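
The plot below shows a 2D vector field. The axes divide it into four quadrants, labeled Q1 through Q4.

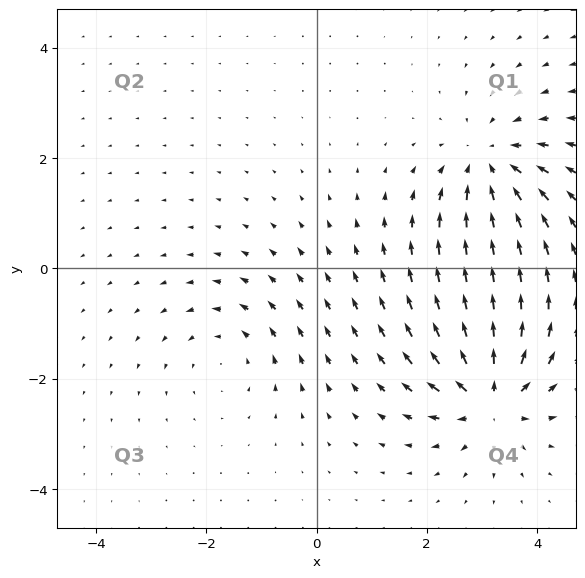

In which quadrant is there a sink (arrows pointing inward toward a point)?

The sink sits at approximately (3.1, 1.9), which lies in quadrant Q1. The divergence there is about -4, negative as expected for a sink.

Q1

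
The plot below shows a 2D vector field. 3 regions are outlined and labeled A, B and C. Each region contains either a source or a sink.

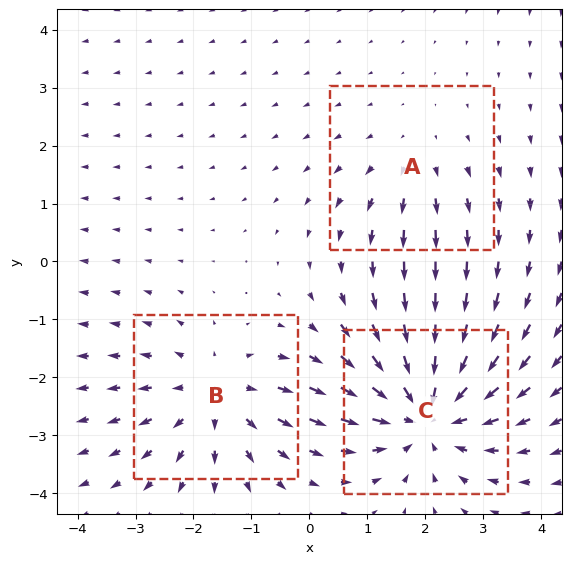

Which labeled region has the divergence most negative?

C

Divergence at each region's feature centre — A: about +2, B: about +3, C: about -4. Region C is most negative.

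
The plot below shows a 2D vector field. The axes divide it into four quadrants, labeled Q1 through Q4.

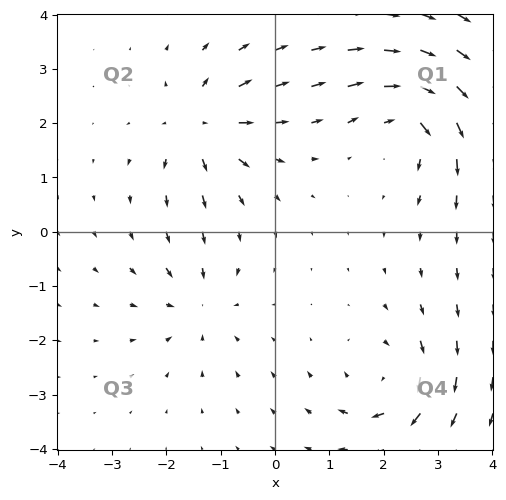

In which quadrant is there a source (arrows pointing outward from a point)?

The source sits at approximately (-1.4, 2.0), which lies in quadrant Q2. The divergence there is about +5, positive as expected for a source.

Q2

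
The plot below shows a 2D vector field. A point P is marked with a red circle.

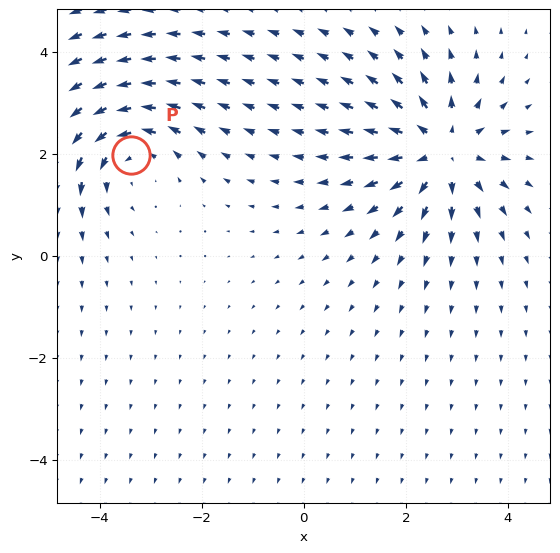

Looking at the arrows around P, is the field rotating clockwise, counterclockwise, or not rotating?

Near P at (-3.4, 2.0) the arrows circulate counterclockwise. The curl (z-component) there is about +3; positive curl means counterclockwise rotation.

counterclockwise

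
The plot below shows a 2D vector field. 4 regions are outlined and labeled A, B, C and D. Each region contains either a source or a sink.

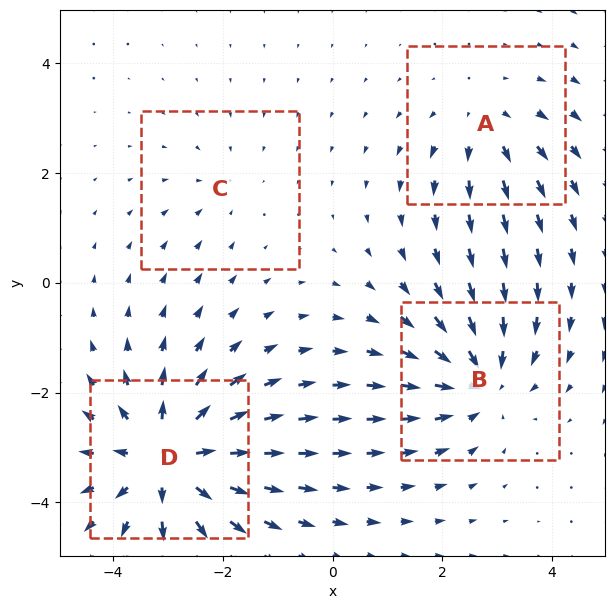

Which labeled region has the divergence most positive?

D

Divergence at each region's feature centre — A: about +3, B: about -5, C: about -2, D: about +7. Region D is most positive.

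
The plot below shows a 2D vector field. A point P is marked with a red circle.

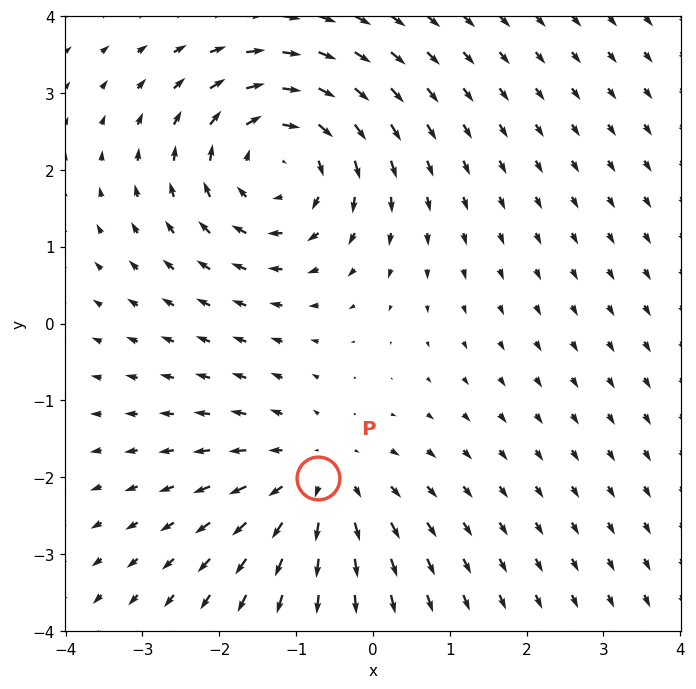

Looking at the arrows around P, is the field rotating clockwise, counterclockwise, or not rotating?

Near P at (-0.7, -2.0) the arrows show no circulation. The curl there is ≈0.

not rotating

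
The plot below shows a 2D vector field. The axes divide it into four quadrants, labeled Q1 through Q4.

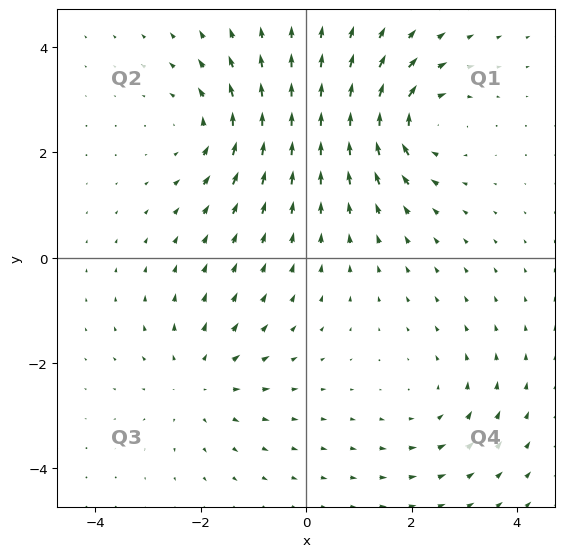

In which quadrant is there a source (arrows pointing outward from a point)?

Q3

The source sits at approximately (-2.0, -2.3), which lies in quadrant Q3. The divergence there is about +3, positive as expected for a source.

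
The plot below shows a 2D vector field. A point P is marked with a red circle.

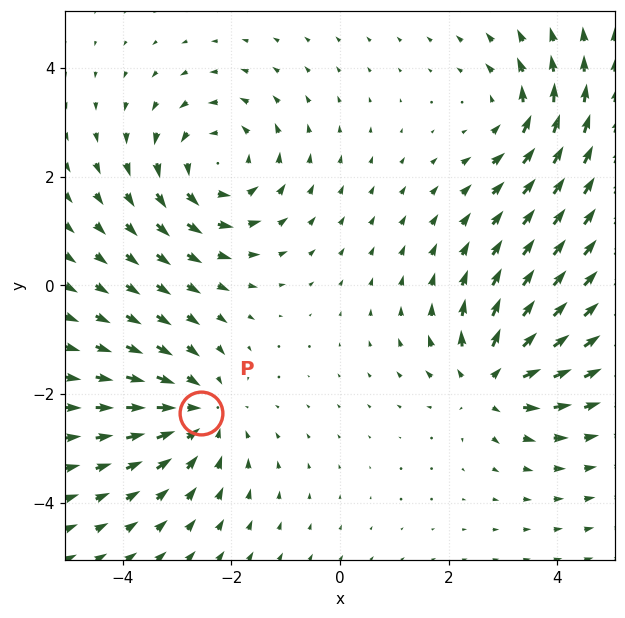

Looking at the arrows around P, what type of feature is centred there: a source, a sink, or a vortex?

sink

At P (-2.6, -2.4) the arrows converge inward. Divergence about -3, curl ≈0 — negative divergence with near-zero curl is a sink.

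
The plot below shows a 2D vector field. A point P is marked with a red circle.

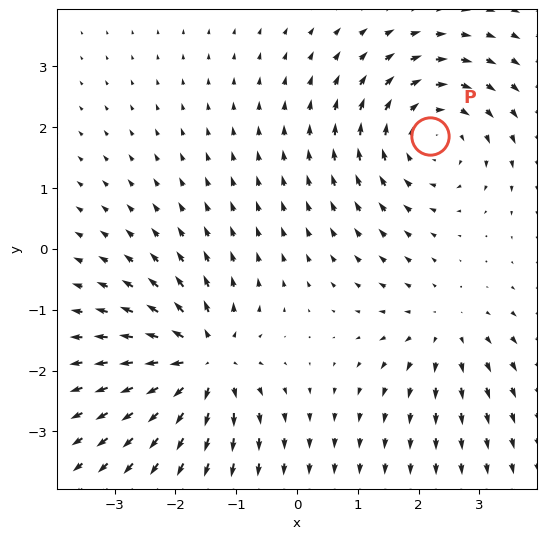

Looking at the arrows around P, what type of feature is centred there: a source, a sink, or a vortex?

At P (2.2, 1.9) the arrows circulate clockwise. Divergence ≈0, curl about -4 — near-zero divergence with nonzero curl is a vortex.

vortex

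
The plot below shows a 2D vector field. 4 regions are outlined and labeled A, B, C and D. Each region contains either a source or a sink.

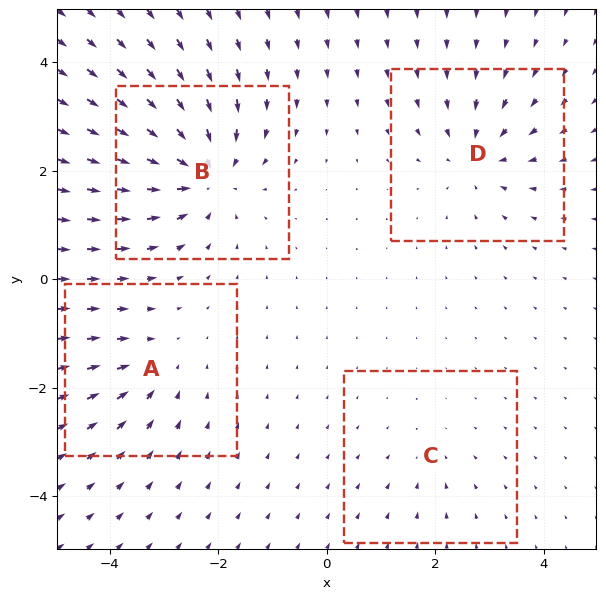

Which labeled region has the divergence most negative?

Divergence at each region's feature centre — A: about -4, B: about -7, C: about -2, D: about -5. Region B is most negative.

B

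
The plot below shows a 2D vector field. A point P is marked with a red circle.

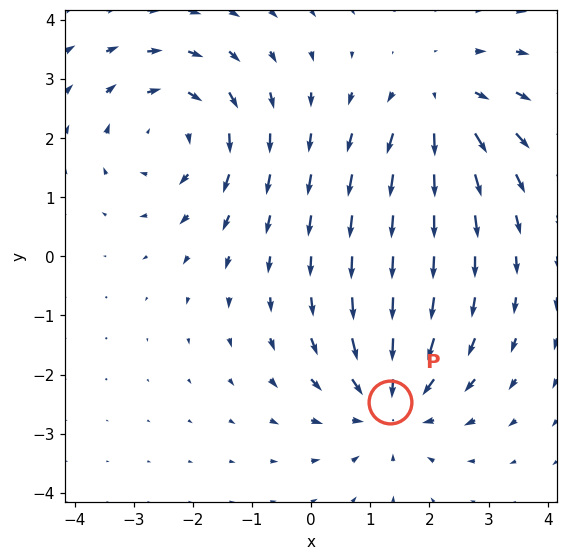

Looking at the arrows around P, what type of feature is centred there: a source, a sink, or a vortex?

sink

At P (1.3, -2.5) the arrows converge inward. Divergence about -4, curl ≈0 — negative divergence with near-zero curl is a sink.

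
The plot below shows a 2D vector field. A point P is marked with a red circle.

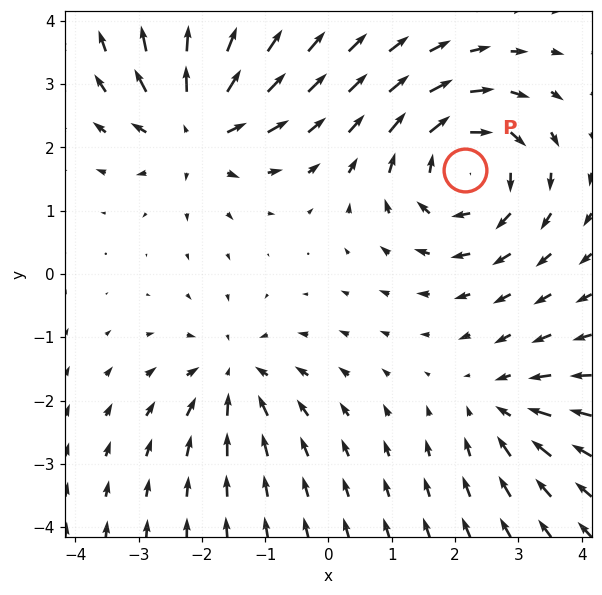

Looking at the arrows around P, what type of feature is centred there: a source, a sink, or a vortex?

At P (2.2, 1.6) the arrows circulate clockwise. Divergence ≈0, curl about -5 — near-zero divergence with nonzero curl is a vortex.

vortex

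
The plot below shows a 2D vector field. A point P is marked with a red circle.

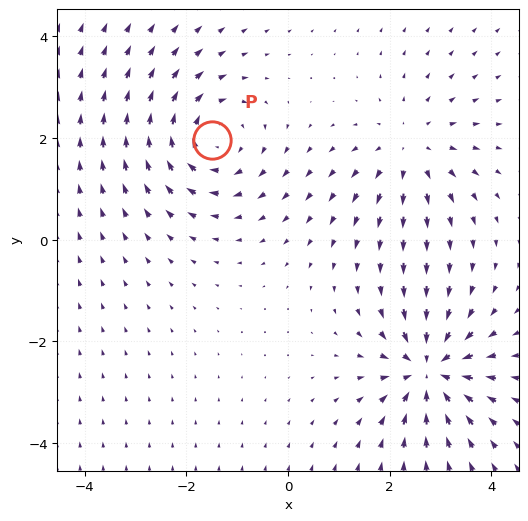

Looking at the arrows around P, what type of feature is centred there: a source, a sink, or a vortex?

vortex

At P (-1.5, 2.0) the arrows circulate clockwise. Divergence ≈0, curl about -3 — near-zero divergence with nonzero curl is a vortex.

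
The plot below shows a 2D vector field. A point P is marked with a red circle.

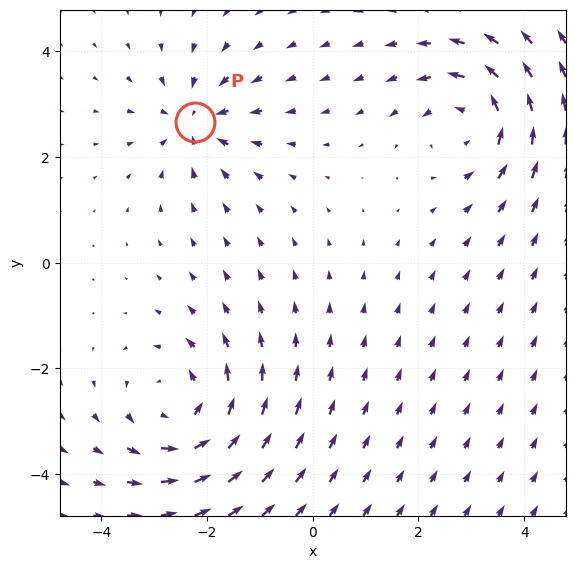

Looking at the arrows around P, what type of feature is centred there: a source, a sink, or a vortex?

At P (-2.2, 2.7) the arrows converge inward. Divergence about -3, curl ≈0 — negative divergence with near-zero curl is a sink.

sink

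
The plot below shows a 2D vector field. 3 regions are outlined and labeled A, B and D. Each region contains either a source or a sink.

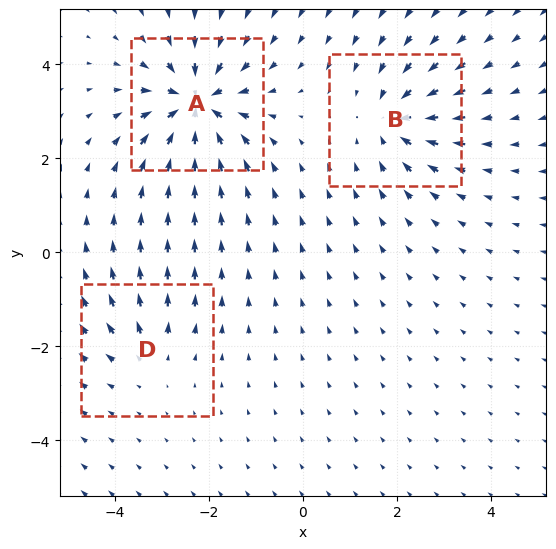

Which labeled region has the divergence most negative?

A

Divergence at each region's feature centre — A: about -6, B: about -4, D: about +3. Region A is most negative.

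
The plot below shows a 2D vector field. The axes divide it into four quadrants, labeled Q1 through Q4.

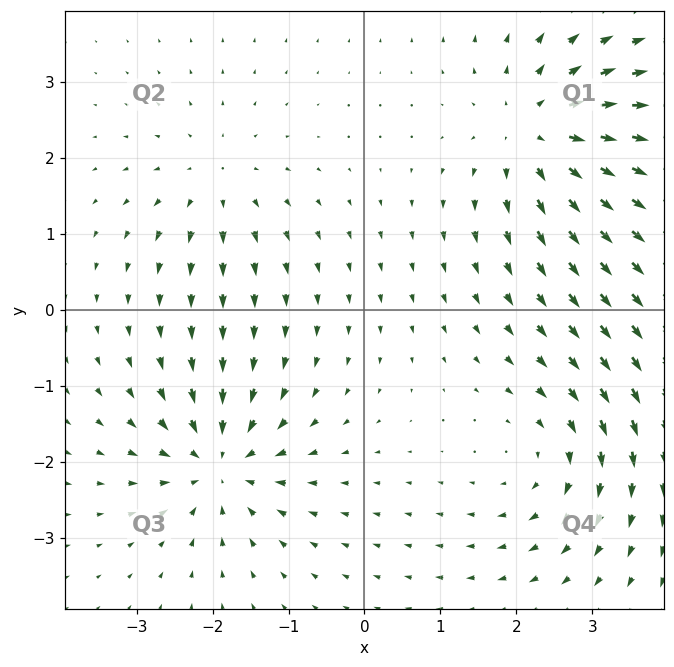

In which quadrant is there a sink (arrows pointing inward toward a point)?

Q3

The sink sits at approximately (-1.9, -2.0), which lies in quadrant Q3. The divergence there is about -5, negative as expected for a sink.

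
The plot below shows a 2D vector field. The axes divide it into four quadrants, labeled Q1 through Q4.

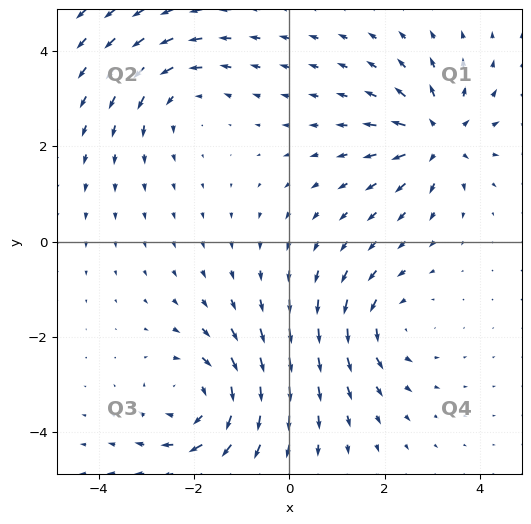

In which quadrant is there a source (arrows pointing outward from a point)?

The source sits at approximately (3.1, 2.2), which lies in quadrant Q1. The divergence there is about +5, positive as expected for a source.

Q1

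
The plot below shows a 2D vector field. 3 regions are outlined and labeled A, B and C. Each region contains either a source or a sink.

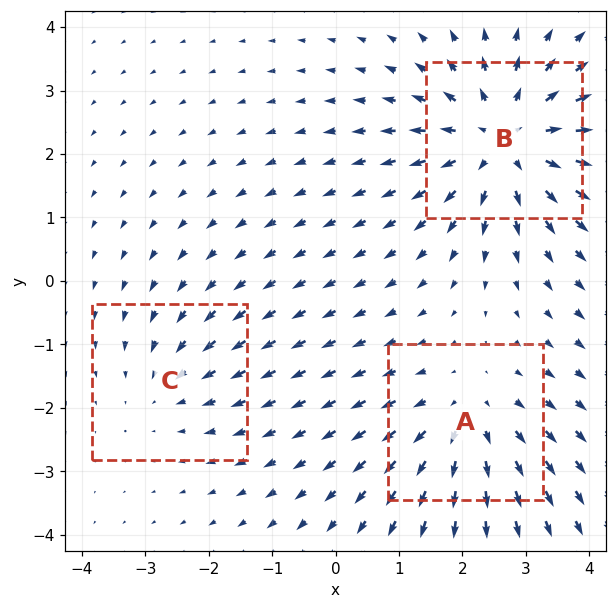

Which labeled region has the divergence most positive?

B

Divergence at each region's feature centre — A: about +3, B: about +4, C: about -2. Region B is most positive.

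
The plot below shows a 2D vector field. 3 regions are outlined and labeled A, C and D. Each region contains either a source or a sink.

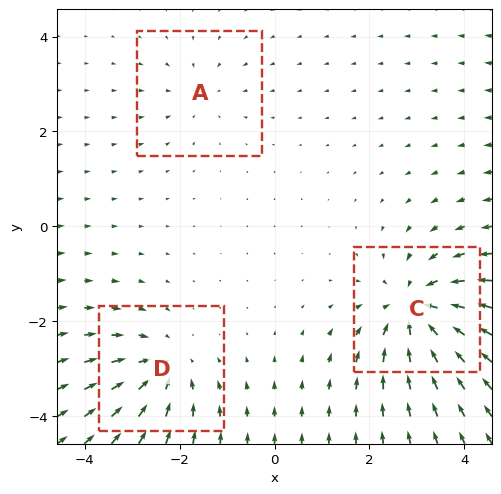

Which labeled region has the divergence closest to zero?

A

Divergence at each region's feature centre — A: about -2, C: about -5, D: about -4. Region A is closest to zero.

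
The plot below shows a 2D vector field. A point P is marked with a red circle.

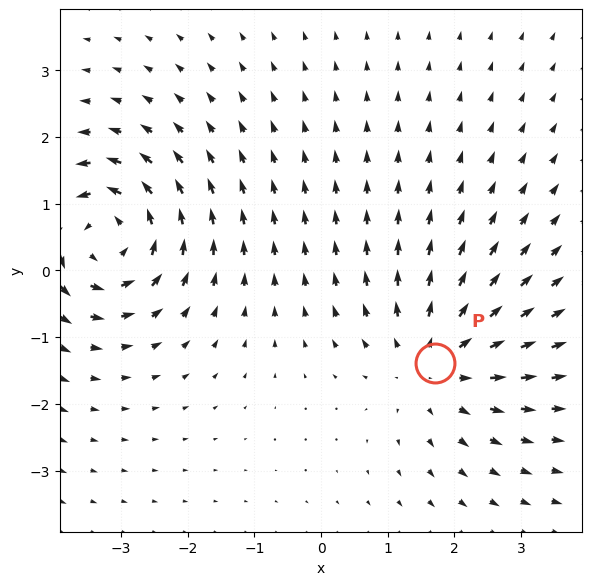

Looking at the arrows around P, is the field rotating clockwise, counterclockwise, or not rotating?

Near P at (1.7, -1.4) the arrows show no circulation. The curl there is ≈0.

not rotating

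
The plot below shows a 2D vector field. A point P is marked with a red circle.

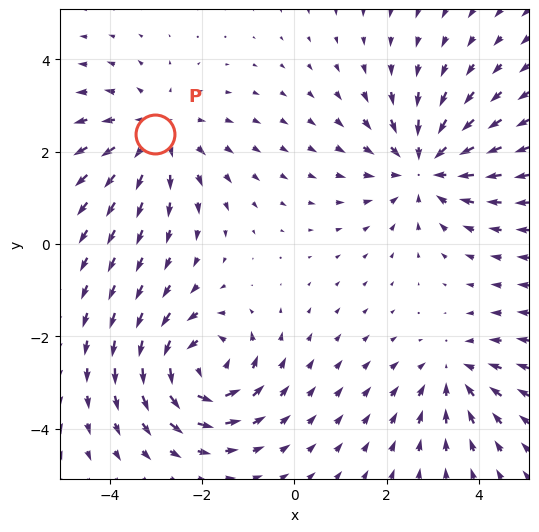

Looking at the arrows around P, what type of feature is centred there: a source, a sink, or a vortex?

At P (-3.0, 2.4) the arrows spread outward. Divergence about +3, curl ≈0 — positive divergence with near-zero curl is a source.

source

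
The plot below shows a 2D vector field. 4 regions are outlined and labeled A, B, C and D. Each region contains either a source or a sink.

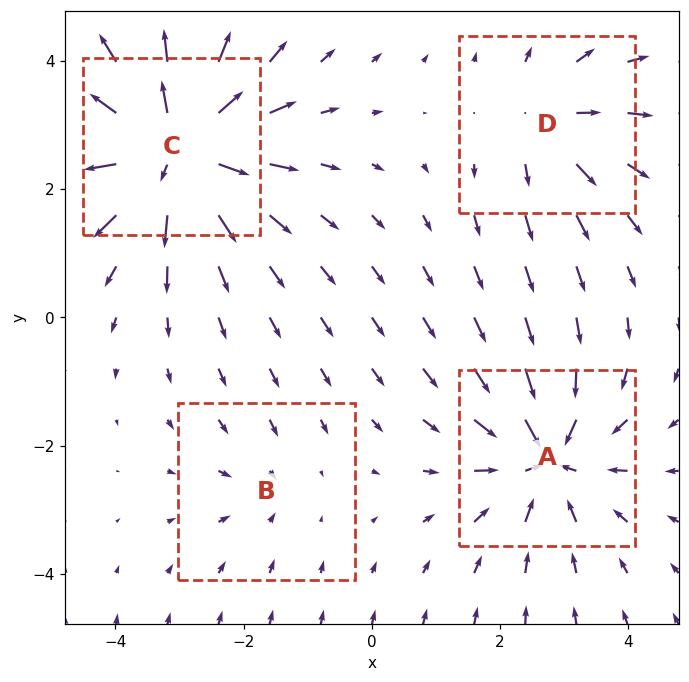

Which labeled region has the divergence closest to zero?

B

Divergence at each region's feature centre — A: about -6, B: about -2, C: about +8, D: about +4. Region B is closest to zero.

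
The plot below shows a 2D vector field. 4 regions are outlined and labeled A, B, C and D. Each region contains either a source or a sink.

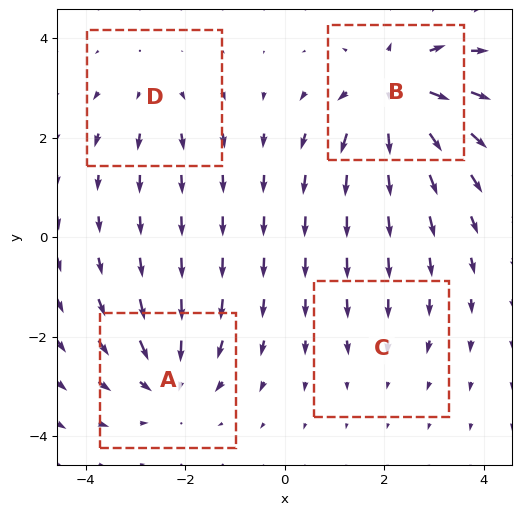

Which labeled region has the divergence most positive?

Divergence at each region's feature centre — A: about -4, B: about +6, C: about -2, D: about +3. Region B is most positive.

B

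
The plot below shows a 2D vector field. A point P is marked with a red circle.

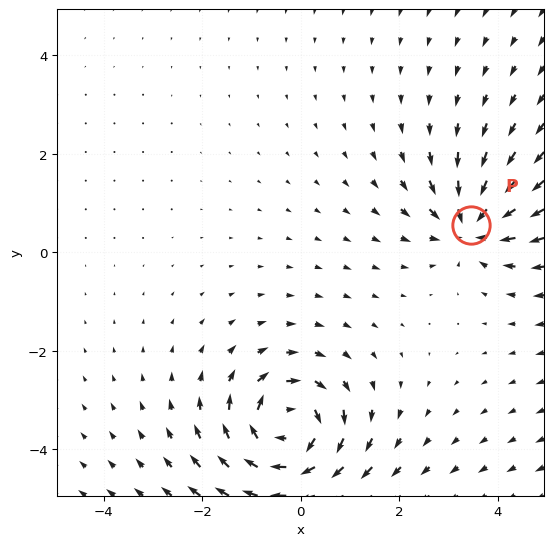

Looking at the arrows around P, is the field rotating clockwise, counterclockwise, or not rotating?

Near P at (3.5, 0.6) the arrows show no circulation. The curl there is ≈0.

not rotating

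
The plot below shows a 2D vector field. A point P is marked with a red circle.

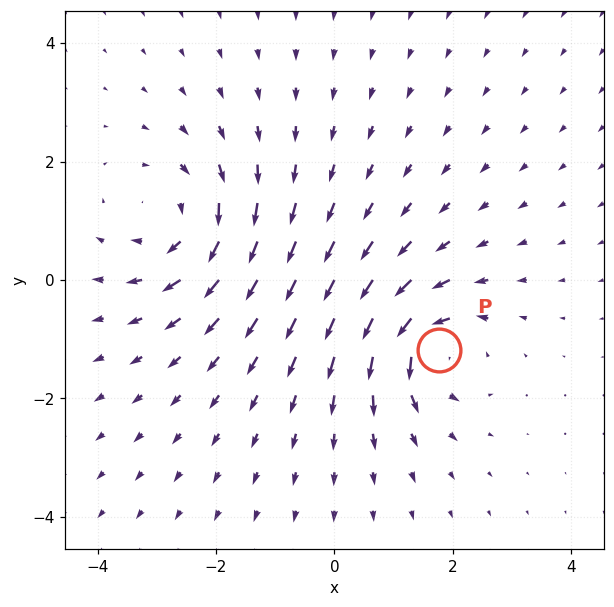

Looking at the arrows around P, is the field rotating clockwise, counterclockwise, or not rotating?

Near P at (1.8, -1.2) the arrows circulate counterclockwise. The curl (z-component) there is about +4; positive curl means counterclockwise rotation.

counterclockwise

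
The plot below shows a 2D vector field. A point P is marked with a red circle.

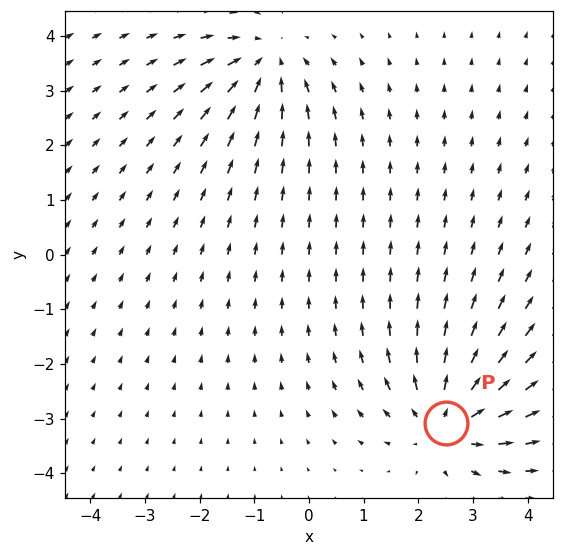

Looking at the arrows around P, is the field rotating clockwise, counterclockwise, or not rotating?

Near P at (2.5, -3.1) the arrows show no circulation. The curl there is ≈0.

not rotating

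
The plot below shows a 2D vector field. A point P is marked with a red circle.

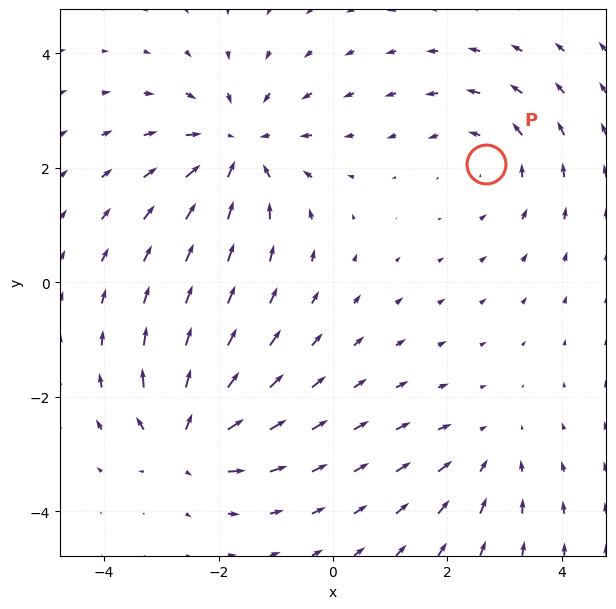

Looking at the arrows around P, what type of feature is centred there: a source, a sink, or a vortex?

At P (2.7, 2.1) the arrows circulate counterclockwise. Divergence ≈0, curl about +3 — near-zero divergence with nonzero curl is a vortex.

vortex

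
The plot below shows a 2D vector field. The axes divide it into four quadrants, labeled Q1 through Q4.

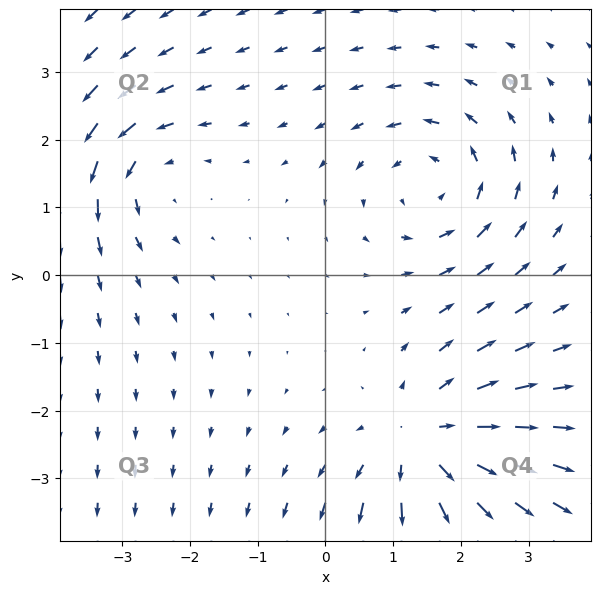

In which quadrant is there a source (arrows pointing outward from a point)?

The source sits at approximately (1.5, -2.5), which lies in quadrant Q4. The divergence there is about +4, positive as expected for a source.

Q4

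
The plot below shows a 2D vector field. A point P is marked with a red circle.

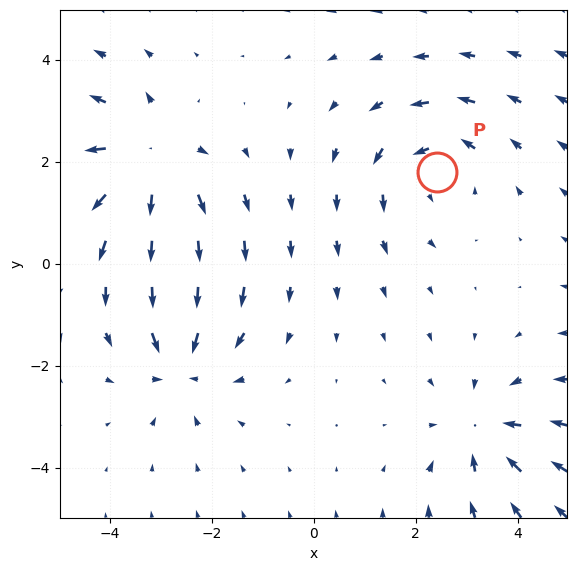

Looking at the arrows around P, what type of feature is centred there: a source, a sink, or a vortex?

At P (2.4, 1.8) the arrows circulate counterclockwise. Divergence ≈0, curl about +3 — near-zero divergence with nonzero curl is a vortex.

vortex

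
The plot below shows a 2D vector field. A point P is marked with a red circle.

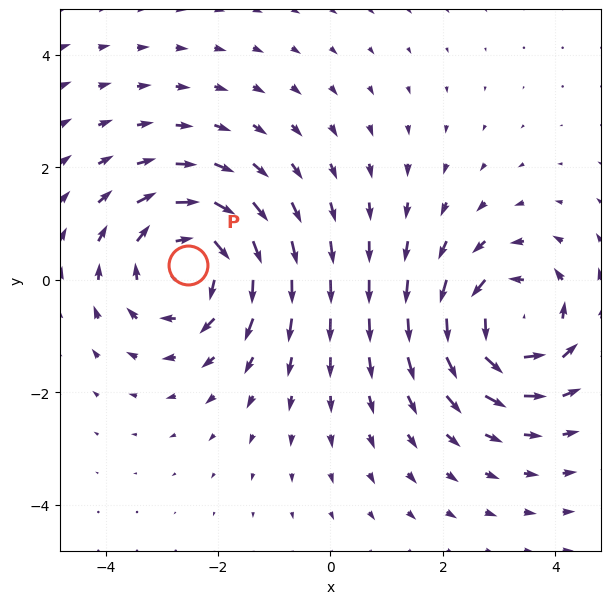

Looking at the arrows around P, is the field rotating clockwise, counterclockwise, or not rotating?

clockwise

Near P at (-2.5, 0.3) the arrows circulate clockwise. The curl (z-component) there is about -4; negative curl means clockwise rotation.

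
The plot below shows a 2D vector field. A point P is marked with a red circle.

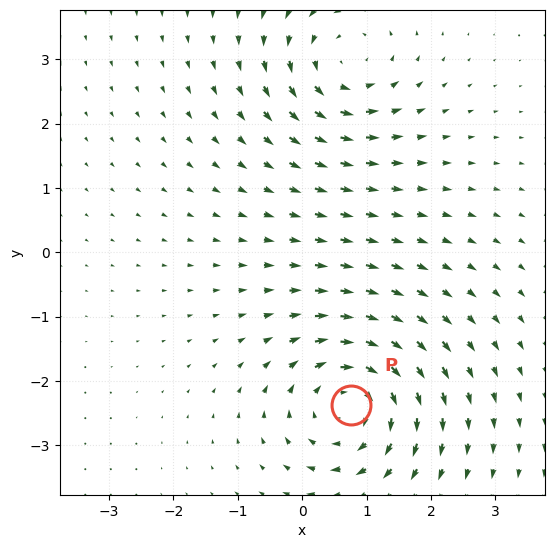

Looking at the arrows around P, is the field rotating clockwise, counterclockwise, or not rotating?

clockwise

Near P at (0.8, -2.4) the arrows circulate clockwise. The curl (z-component) there is about -4; negative curl means clockwise rotation.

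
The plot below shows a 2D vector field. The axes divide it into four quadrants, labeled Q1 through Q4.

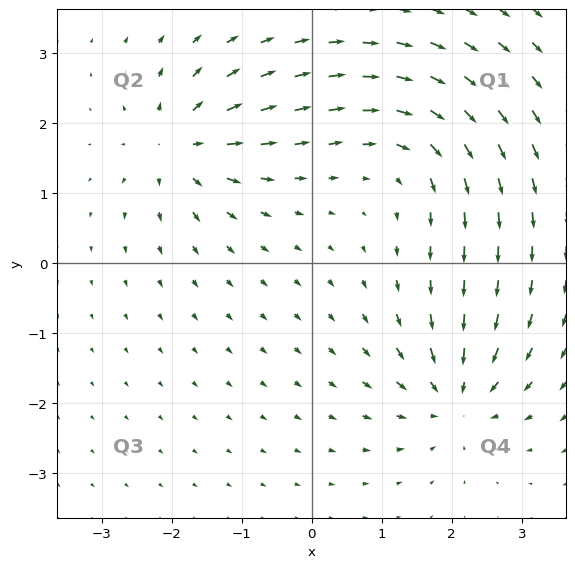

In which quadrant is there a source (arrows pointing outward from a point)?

The source sits at approximately (-1.9, 1.7), which lies in quadrant Q2. The divergence there is about +6, positive as expected for a source.

Q2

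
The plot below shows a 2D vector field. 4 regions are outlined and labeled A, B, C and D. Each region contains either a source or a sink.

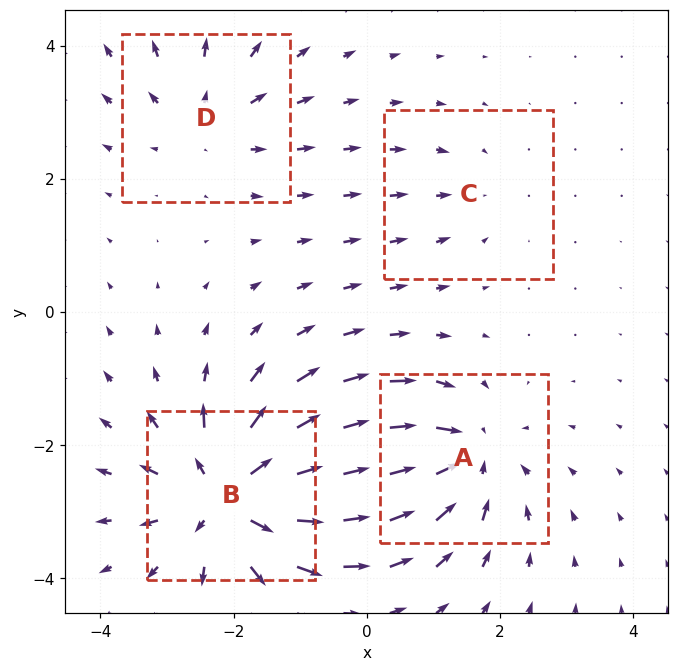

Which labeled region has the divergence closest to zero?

Divergence at each region's feature centre — A: about -5, B: about +7, C: about -2, D: about +4. Region C is closest to zero.

C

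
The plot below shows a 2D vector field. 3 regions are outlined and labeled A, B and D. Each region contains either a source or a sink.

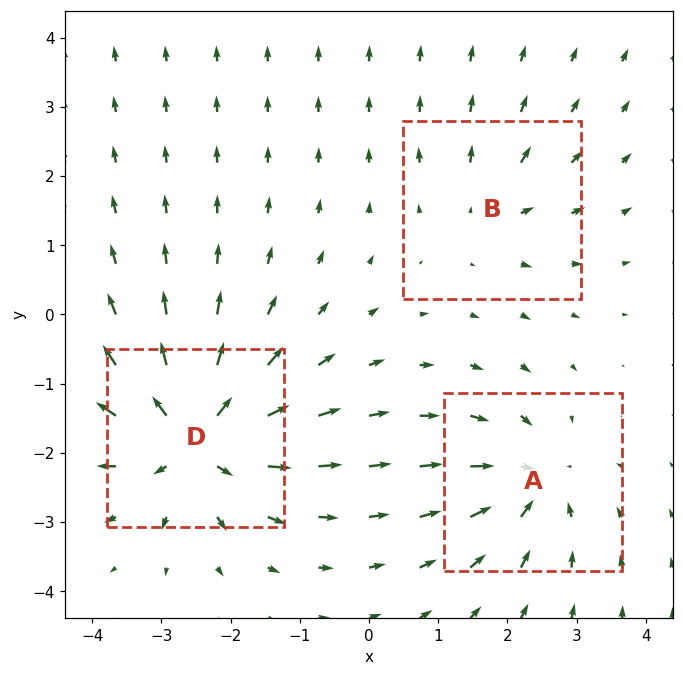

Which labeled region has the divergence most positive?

Divergence at each region's feature centre — A: about -4, B: about +2, D: about +6. Region D is most positive.

D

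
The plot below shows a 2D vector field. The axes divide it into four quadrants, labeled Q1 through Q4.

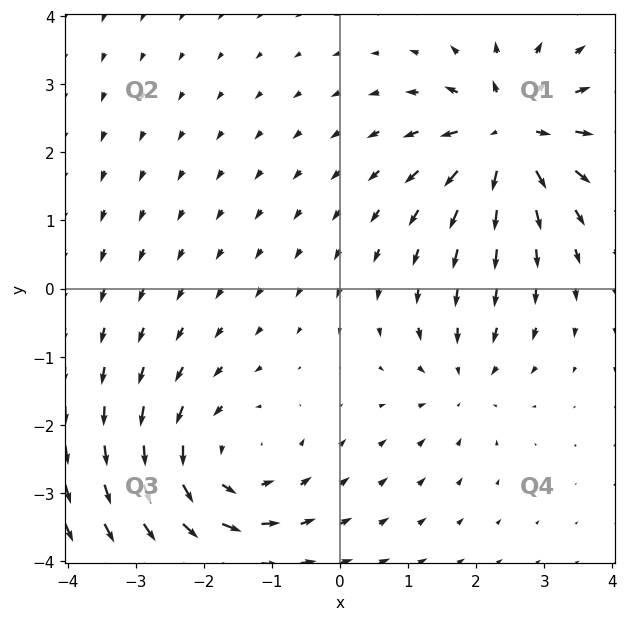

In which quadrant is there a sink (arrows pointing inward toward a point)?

The sink sits at approximately (1.8, -1.3), which lies in quadrant Q4. The divergence there is about -3, negative as expected for a sink.

Q4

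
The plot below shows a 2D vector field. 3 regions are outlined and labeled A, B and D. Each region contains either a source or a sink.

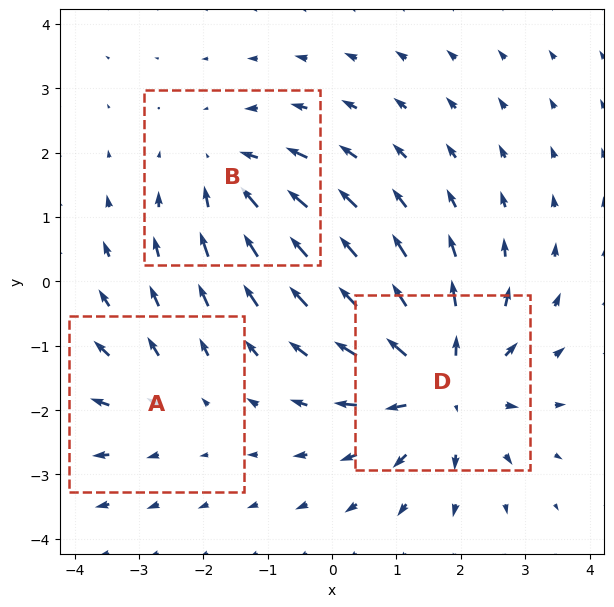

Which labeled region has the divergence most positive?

Divergence at each region's feature centre — A: about +2, B: about -3, D: about +5. Region D is most positive.

D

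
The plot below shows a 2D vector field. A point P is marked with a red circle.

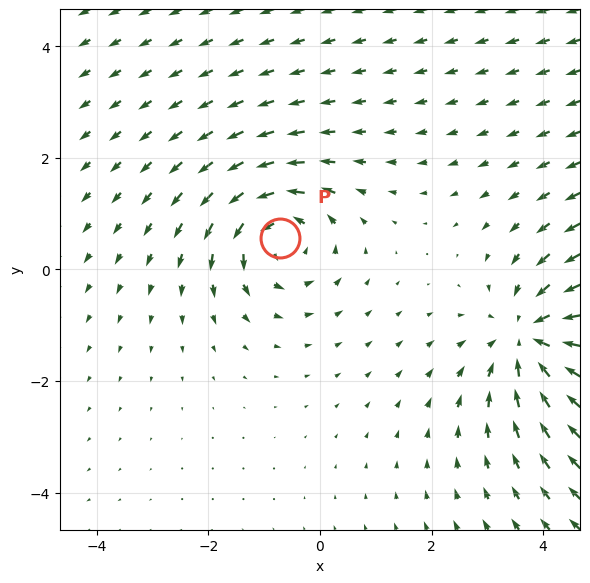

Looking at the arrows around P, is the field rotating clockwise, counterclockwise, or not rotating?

Near P at (-0.7, 0.6) the arrows circulate counterclockwise. The curl (z-component) there is about +4; positive curl means counterclockwise rotation.

counterclockwise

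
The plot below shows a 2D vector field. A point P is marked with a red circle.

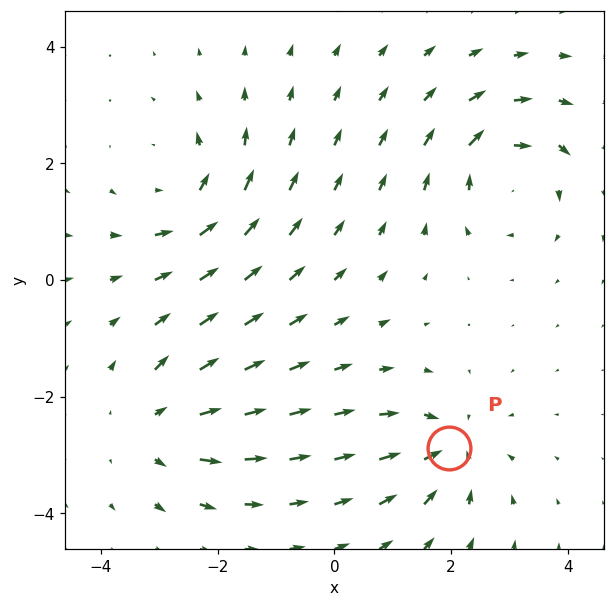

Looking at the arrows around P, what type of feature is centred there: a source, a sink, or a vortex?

At P (2.0, -2.9) the arrows converge inward. Divergence about -6, curl ≈0 — negative divergence with near-zero curl is a sink.

sink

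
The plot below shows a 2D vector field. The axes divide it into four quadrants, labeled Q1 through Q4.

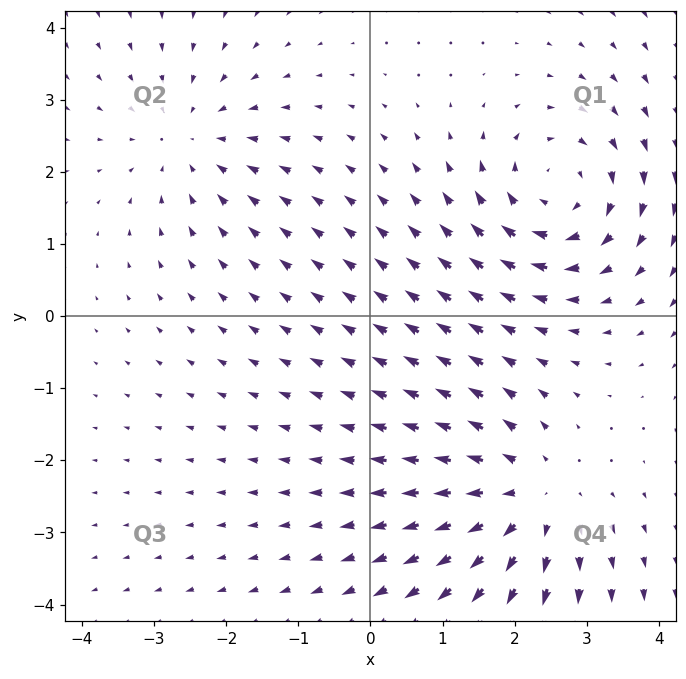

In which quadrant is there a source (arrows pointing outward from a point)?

The source sits at approximately (2.2, -2.5), which lies in quadrant Q4. The divergence there is about +4, positive as expected for a source.

Q4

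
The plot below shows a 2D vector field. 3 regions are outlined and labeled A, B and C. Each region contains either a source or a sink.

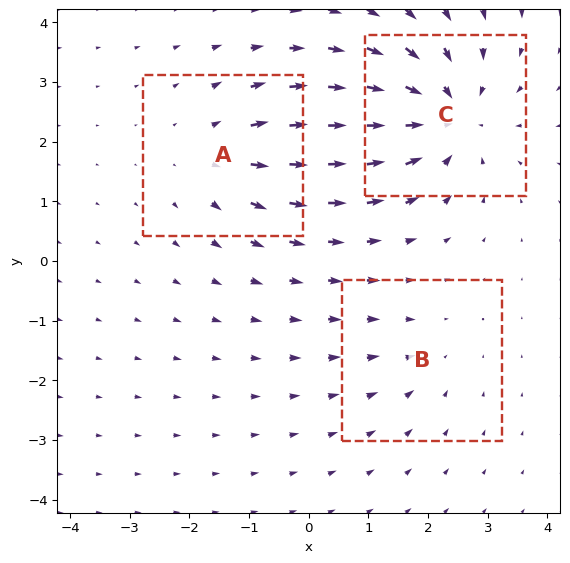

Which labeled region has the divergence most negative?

Divergence at each region's feature centre — A: about +3, B: about -2, C: about -5. Region C is most negative.

C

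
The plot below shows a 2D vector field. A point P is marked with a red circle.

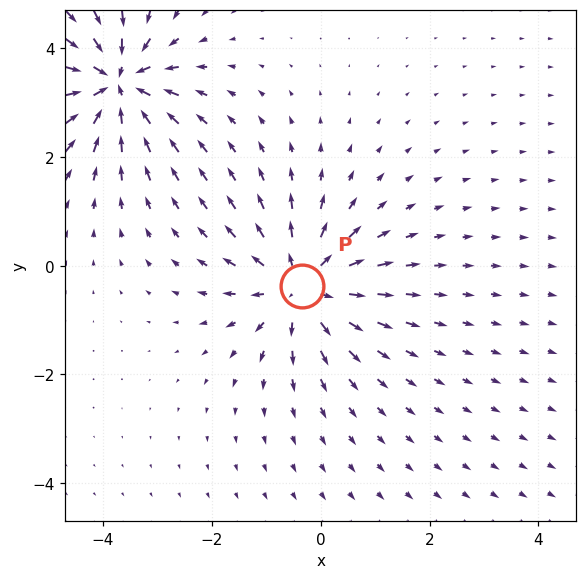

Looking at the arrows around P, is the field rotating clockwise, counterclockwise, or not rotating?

not rotating

Near P at (-0.3, -0.4) the arrows show no circulation. The curl there is ≈0.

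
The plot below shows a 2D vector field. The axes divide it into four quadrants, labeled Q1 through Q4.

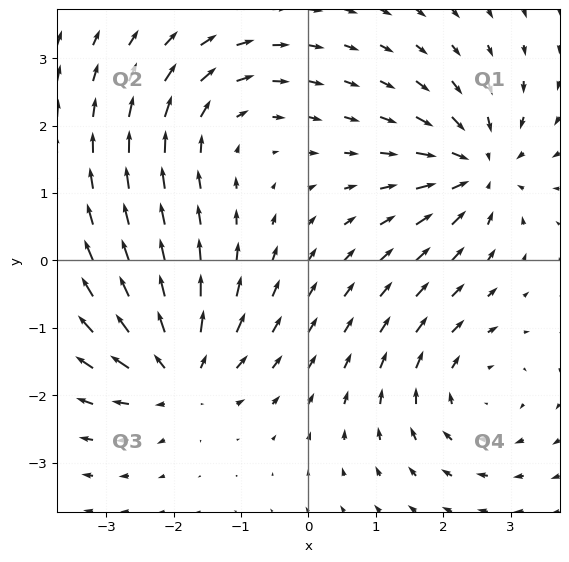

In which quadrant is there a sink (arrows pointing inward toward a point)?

The sink sits at approximately (2.5, 1.4), which lies in quadrant Q1. The divergence there is about -6, negative as expected for a sink.

Q1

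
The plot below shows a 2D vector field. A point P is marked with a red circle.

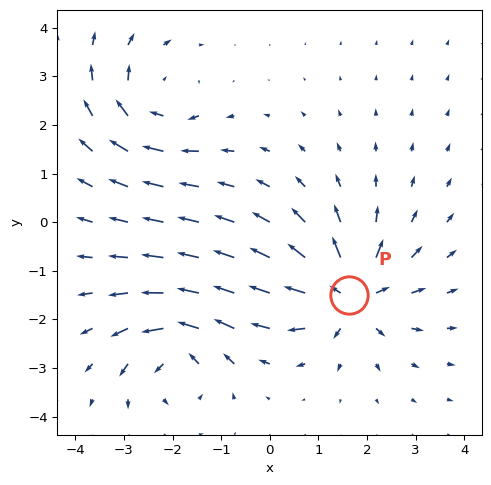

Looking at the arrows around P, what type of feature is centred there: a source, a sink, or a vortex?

source

At P (1.6, -1.5) the arrows spread outward. Divergence about +6, curl ≈0 — positive divergence with near-zero curl is a source.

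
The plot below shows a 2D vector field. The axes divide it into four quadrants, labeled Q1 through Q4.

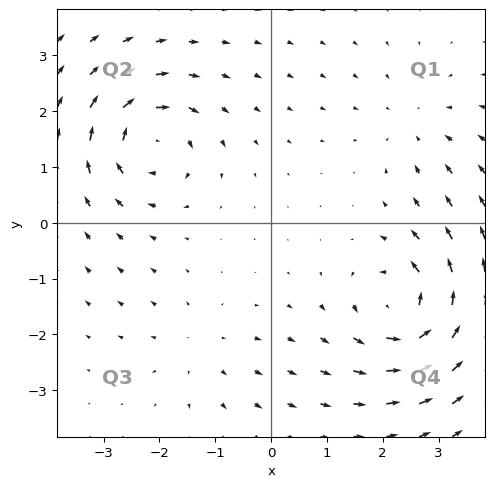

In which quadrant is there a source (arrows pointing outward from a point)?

The source sits at approximately (-1.3, -2.3), which lies in quadrant Q3. The divergence there is about +2, positive as expected for a source.

Q3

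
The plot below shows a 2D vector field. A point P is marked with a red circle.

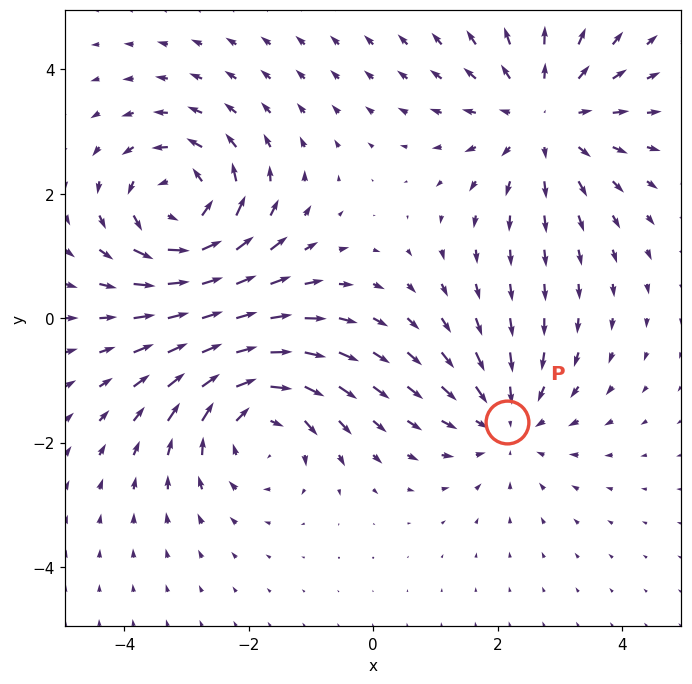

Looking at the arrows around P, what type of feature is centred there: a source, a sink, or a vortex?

At P (2.1, -1.7) the arrows converge inward. Divergence about -3, curl ≈0 — negative divergence with near-zero curl is a sink.

sink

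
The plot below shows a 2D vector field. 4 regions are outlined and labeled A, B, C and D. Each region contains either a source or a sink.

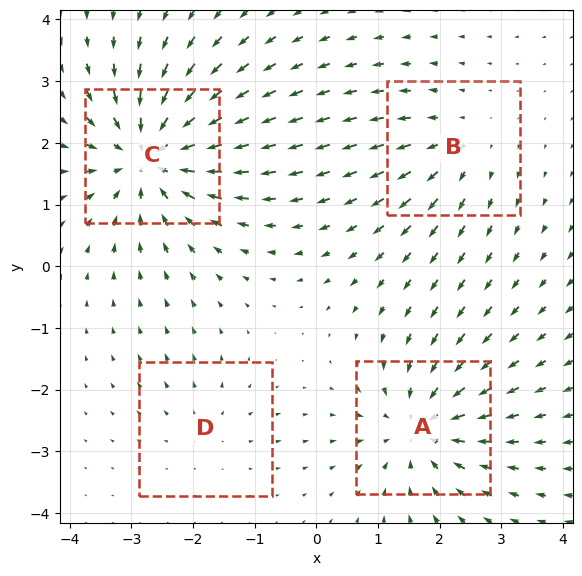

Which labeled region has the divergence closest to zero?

Divergence at each region's feature centre — A: about -5, B: about +3, C: about -7, D: about +2. Region D is closest to zero.

D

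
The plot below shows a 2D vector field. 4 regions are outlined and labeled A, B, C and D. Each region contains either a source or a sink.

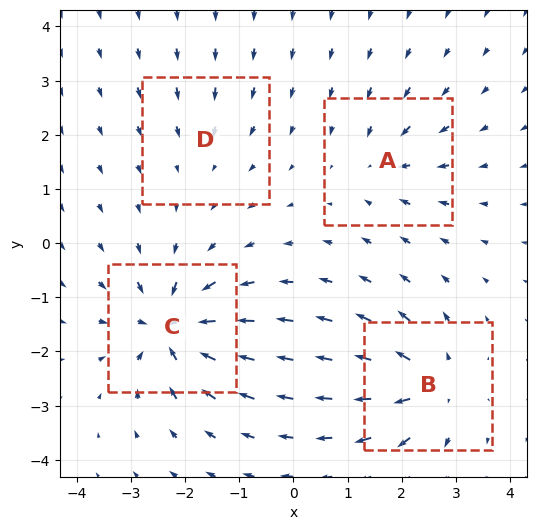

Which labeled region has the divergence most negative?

C

Divergence at each region's feature centre — A: about -4, B: about +7, C: about -9, D: about -3. Region C is most negative.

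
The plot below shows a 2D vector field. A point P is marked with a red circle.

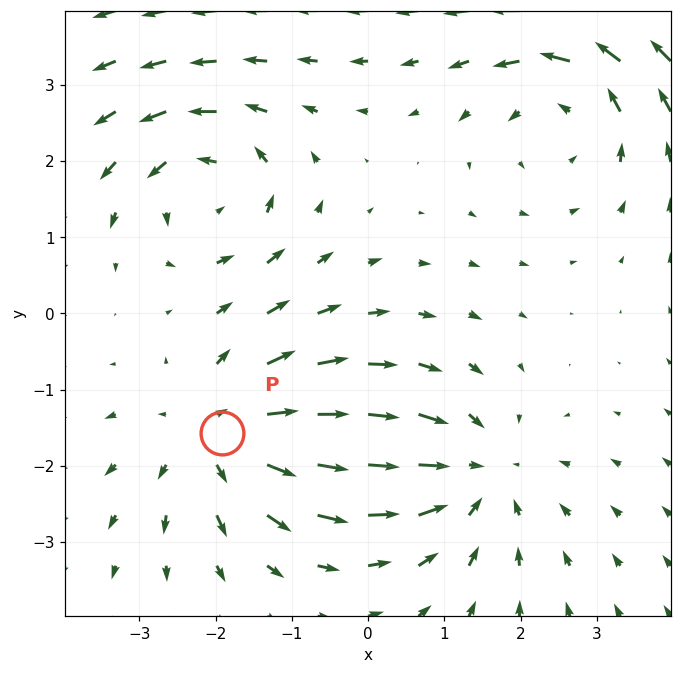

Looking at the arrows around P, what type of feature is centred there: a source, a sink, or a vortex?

source

At P (-1.9, -1.6) the arrows spread outward. Divergence about +3, curl ≈0 — positive divergence with near-zero curl is a source.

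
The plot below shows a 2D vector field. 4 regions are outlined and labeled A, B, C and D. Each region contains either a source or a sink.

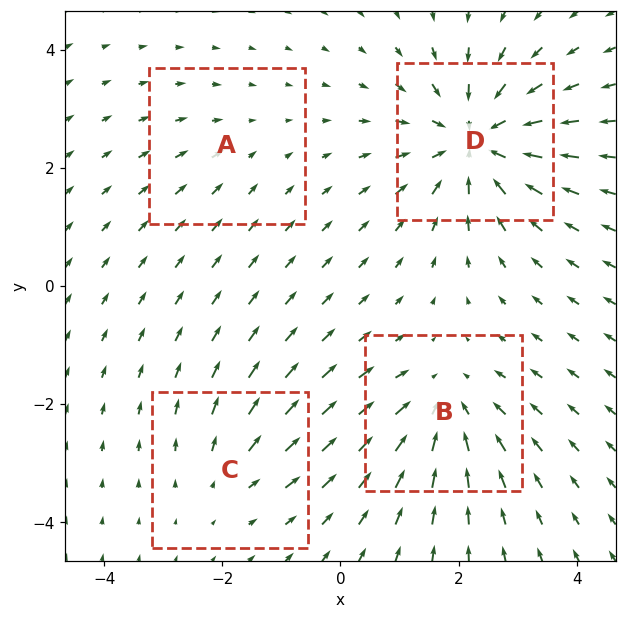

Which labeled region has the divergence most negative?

D

Divergence at each region's feature centre — A: about -2, B: about -5, C: about +3, D: about -7. Region D is most negative.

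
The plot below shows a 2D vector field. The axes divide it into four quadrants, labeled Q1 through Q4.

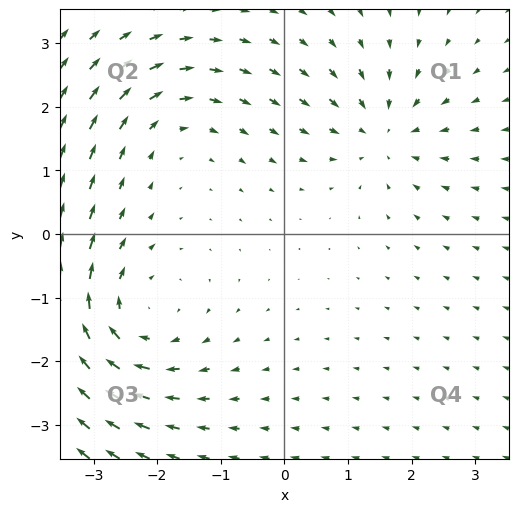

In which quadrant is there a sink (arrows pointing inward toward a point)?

Q1

The sink sits at approximately (1.6, 1.6), which lies in quadrant Q1. The divergence there is about -3, negative as expected for a sink.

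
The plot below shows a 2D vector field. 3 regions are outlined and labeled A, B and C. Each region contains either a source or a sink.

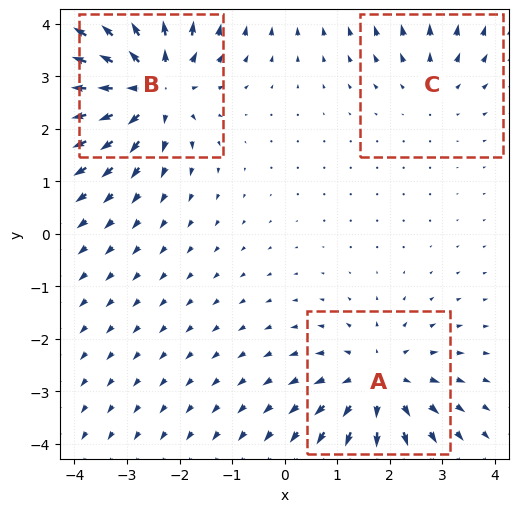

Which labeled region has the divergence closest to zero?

Divergence at each region's feature centre — A: about +3, B: about +5, C: about +2. Region C is closest to zero.

C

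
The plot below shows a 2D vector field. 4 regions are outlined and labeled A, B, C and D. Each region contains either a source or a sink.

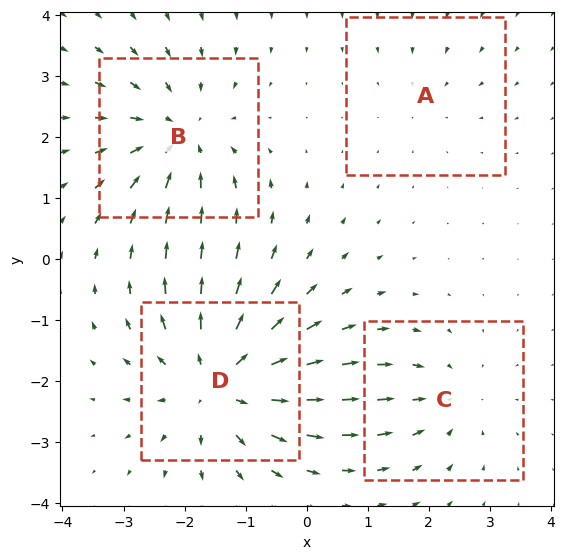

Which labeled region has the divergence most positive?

D

Divergence at each region's feature centre — A: about -2, B: about -5, C: about -3, D: about +6. Region D is most positive.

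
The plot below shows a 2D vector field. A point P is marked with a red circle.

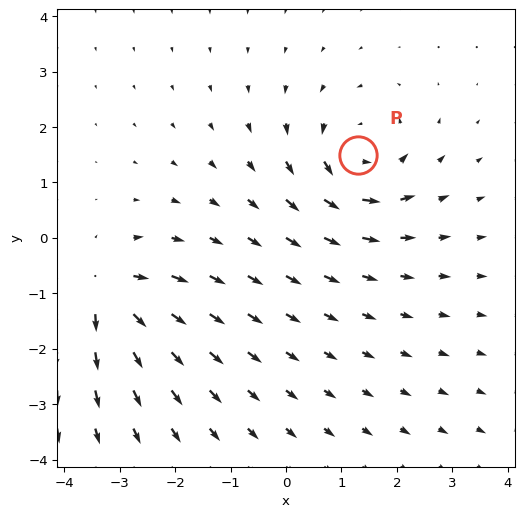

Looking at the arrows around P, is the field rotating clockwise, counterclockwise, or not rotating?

Near P at (1.3, 1.5) the arrows circulate counterclockwise. The curl (z-component) there is about +6; positive curl means counterclockwise rotation.

counterclockwise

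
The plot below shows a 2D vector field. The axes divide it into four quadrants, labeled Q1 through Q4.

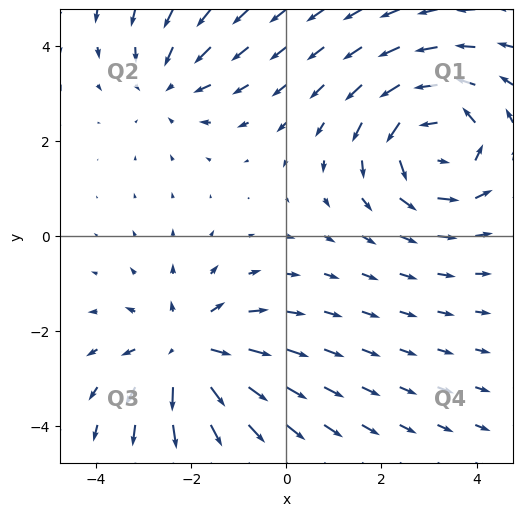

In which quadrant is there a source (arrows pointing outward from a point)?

Q3

The source sits at approximately (-2.1, -2.4), which lies in quadrant Q3. The divergence there is about +4, positive as expected for a source.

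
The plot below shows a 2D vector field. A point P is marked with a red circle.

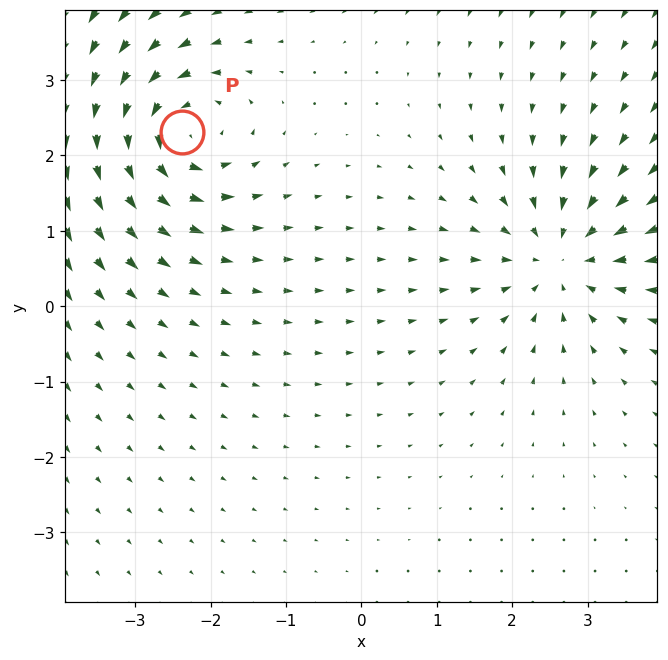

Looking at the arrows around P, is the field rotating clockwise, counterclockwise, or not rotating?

counterclockwise

Near P at (-2.4, 2.3) the arrows circulate counterclockwise. The curl (z-component) there is about +4; positive curl means counterclockwise rotation.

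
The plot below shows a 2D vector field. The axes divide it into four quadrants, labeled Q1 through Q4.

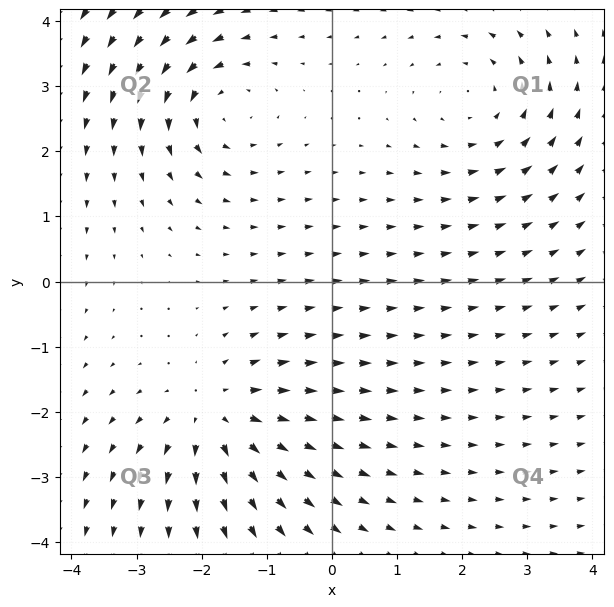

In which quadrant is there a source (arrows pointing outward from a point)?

The source sits at approximately (-1.8, -2.1), which lies in quadrant Q3. The divergence there is about +4, positive as expected for a source.

Q3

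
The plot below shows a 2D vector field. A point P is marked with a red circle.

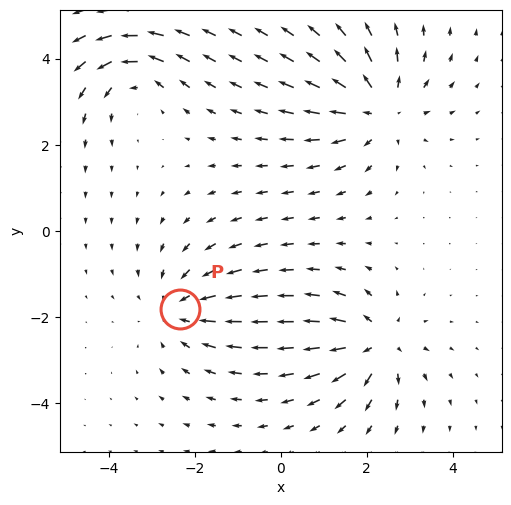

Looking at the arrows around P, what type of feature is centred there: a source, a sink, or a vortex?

sink

At P (-2.3, -1.8) the arrows converge inward. Divergence about -2, curl ≈0 — negative divergence with near-zero curl is a sink.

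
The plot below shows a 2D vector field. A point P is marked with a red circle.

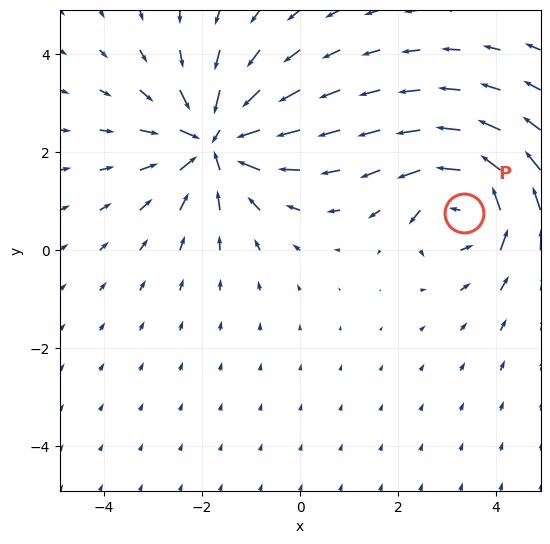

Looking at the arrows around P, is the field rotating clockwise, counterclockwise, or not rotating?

counterclockwise

Near P at (3.4, 0.8) the arrows circulate counterclockwise. The curl (z-component) there is about +5; positive curl means counterclockwise rotation.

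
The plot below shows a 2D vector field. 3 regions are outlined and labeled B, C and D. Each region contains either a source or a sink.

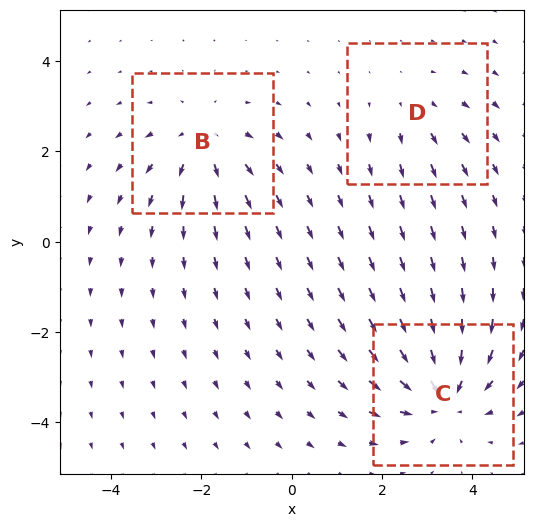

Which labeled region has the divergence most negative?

C

Divergence at each region's feature centre — B: about +3, C: about -4, D: about +2. Region C is most negative.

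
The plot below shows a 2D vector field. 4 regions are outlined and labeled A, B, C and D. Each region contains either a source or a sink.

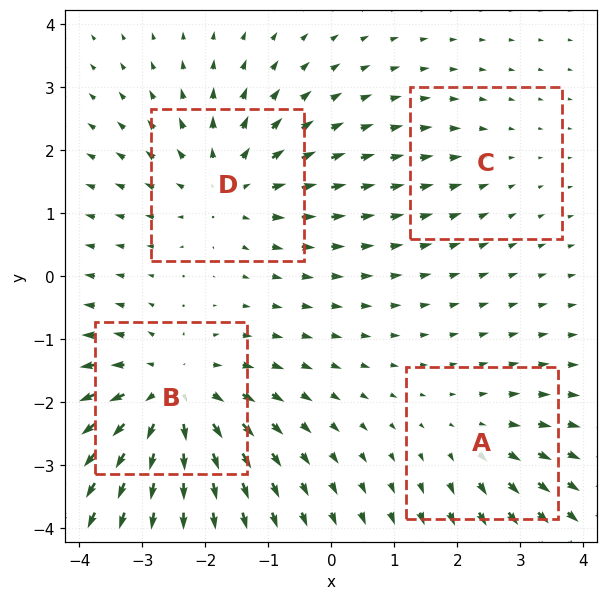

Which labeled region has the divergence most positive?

B

Divergence at each region's feature centre — A: about +3, B: about +6, C: about -2, D: about +5. Region B is most positive.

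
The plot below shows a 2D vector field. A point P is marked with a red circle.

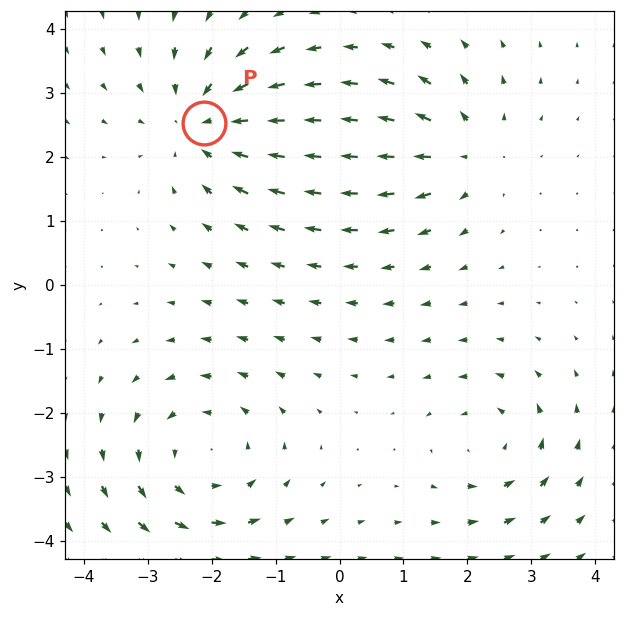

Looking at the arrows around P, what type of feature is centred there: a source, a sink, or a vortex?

sink

At P (-2.1, 2.5) the arrows converge inward. Divergence about -4, curl ≈0 — negative divergence with near-zero curl is a sink.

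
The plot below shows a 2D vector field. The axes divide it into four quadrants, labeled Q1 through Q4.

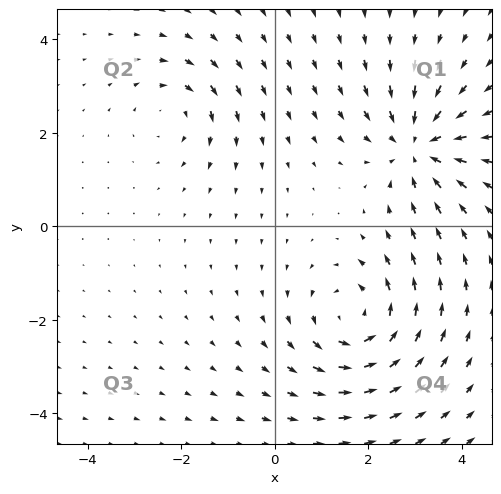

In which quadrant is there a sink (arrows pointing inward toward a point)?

The sink sits at approximately (3.1, 1.7), which lies in quadrant Q1. The divergence there is about -5, negative as expected for a sink.

Q1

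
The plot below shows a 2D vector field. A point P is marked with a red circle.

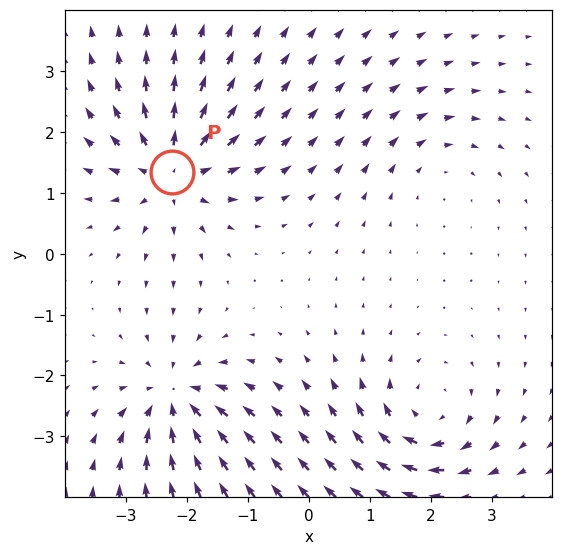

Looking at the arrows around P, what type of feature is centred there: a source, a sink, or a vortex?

source

At P (-2.3, 1.3) the arrows spread outward. Divergence about +6, curl ≈0 — positive divergence with near-zero curl is a source.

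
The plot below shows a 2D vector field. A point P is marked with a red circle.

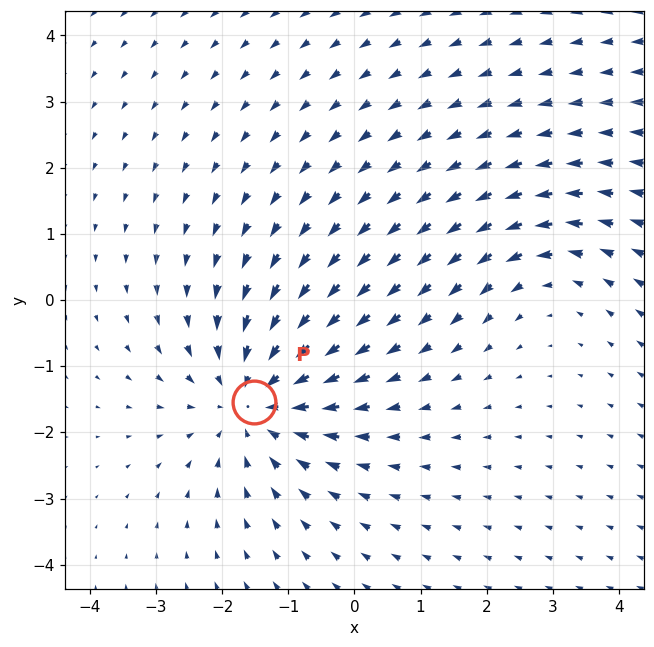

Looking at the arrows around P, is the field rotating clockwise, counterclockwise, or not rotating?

Near P at (-1.5, -1.5) the arrows show no circulation. The curl there is ≈0.

not rotating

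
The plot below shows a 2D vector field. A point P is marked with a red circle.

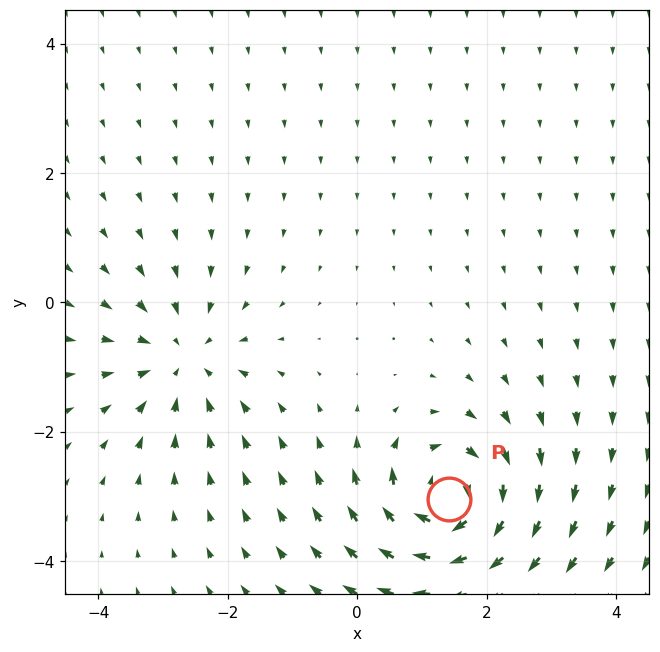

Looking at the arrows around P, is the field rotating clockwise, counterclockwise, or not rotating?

clockwise

Near P at (1.4, -3.0) the arrows circulate clockwise. The curl (z-component) there is about -6; negative curl means clockwise rotation.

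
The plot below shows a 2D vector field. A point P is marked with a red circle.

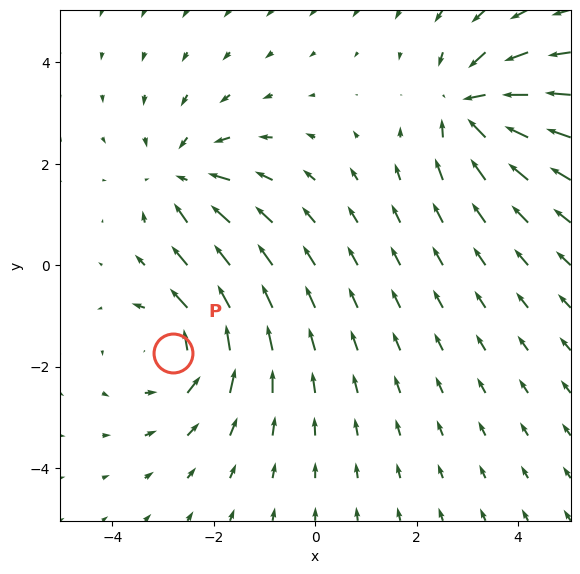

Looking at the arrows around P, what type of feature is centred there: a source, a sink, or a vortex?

At P (-2.8, -1.7) the arrows circulate counterclockwise. Divergence ≈0, curl about +4 — near-zero divergence with nonzero curl is a vortex.

vortex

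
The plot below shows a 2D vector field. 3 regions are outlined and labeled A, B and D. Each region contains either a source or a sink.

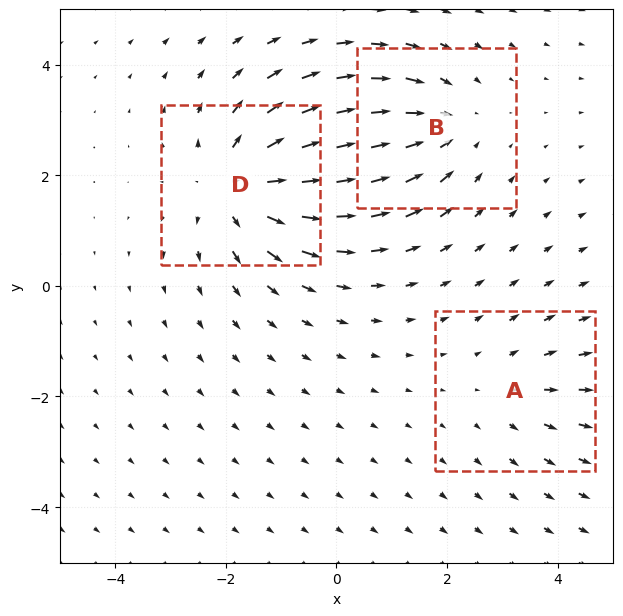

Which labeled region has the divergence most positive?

Divergence at each region's feature centre — A: about +2, B: about -3, D: about +4. Region D is most positive.

D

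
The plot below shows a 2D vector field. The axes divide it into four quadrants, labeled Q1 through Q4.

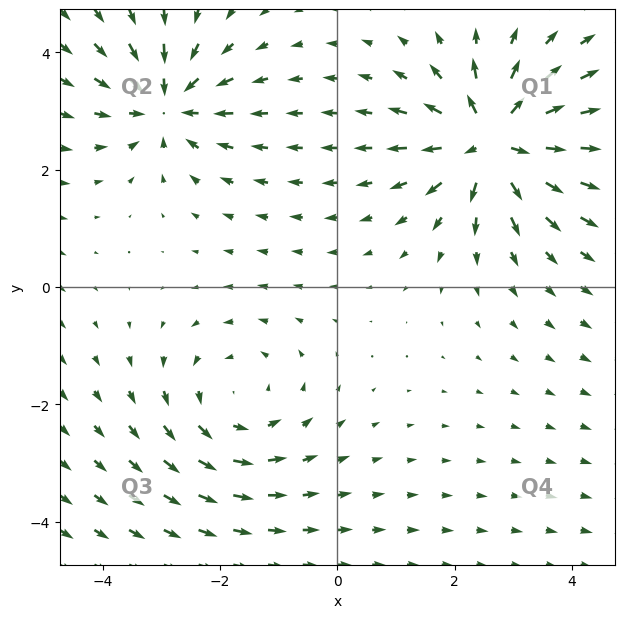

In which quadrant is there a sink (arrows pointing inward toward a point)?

Q2

The sink sits at approximately (-2.9, 3.1), which lies in quadrant Q2. The divergence there is about -4, negative as expected for a sink.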